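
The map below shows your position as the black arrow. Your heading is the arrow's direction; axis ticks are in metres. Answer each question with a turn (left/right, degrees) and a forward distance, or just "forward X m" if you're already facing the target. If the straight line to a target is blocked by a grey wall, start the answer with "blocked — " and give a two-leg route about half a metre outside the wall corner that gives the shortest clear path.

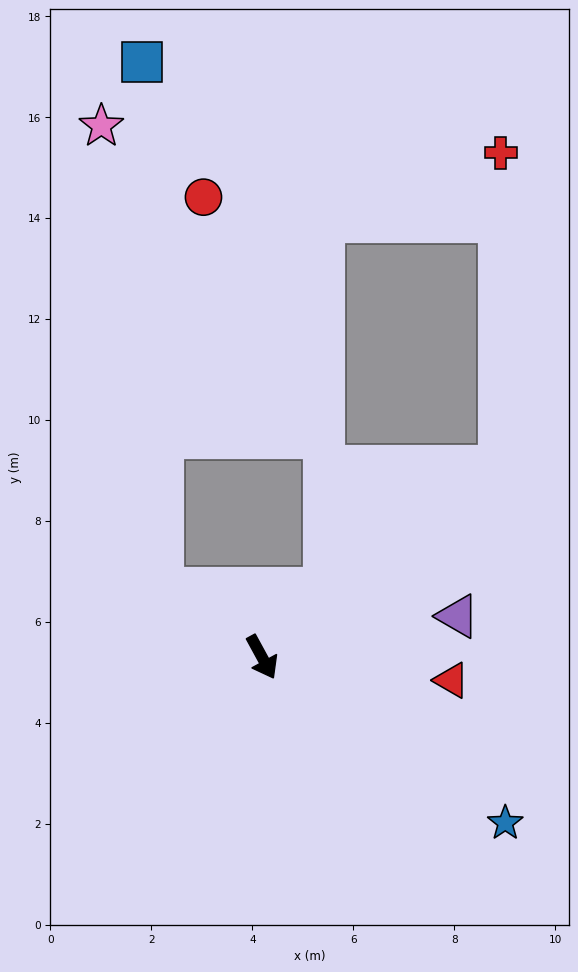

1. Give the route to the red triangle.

turn left 54°, forward 3.8 m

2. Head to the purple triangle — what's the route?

turn left 73°, forward 4.0 m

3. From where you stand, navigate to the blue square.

blocked — turn right 153°, forward 2.4 m, then turn right 53°, forward 10.5 m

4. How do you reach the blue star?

turn left 27°, forward 5.8 m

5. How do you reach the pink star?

blocked — turn right 153°, forward 2.4 m, then turn right 48°, forward 9.3 m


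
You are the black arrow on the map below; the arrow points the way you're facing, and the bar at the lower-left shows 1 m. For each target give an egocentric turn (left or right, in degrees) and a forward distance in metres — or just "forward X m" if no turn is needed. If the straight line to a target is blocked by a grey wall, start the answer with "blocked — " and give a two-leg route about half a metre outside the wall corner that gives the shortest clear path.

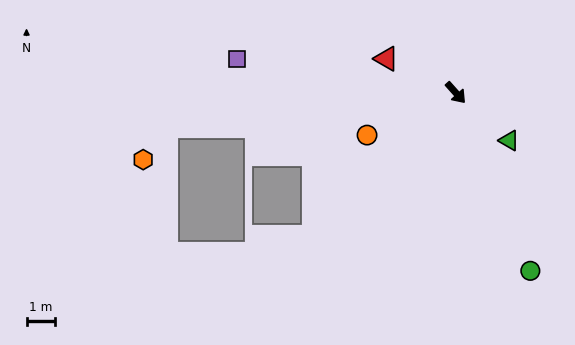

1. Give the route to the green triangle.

turn left 6°, forward 2.6 m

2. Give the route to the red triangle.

turn right 158°, forward 2.8 m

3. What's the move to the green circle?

turn right 19°, forward 6.9 m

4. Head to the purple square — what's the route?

turn right 141°, forward 7.9 m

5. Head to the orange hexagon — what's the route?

blocked — turn right 125°, forward 10.4 m, then turn left 48°, forward 1.4 m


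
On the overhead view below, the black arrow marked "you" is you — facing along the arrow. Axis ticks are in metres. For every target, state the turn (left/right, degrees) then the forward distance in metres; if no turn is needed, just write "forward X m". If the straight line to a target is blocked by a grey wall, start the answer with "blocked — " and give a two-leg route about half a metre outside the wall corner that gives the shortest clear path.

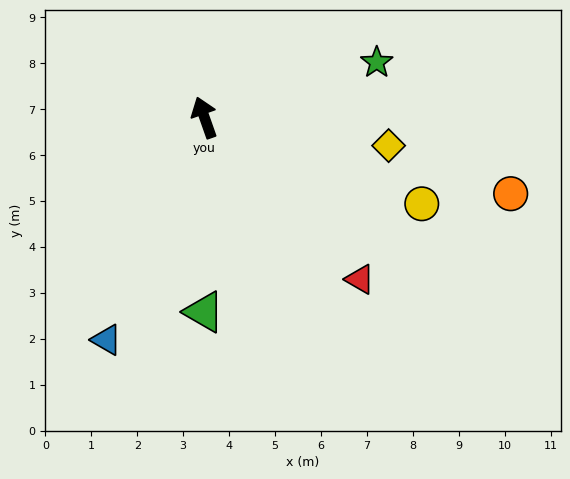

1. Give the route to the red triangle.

turn right 156°, forward 4.9 m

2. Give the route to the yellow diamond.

turn right 118°, forward 4.1 m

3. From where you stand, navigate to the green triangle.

turn left 160°, forward 4.2 m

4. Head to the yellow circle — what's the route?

turn right 131°, forward 5.1 m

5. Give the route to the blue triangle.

turn left 137°, forward 5.3 m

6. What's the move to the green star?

turn right 92°, forward 3.9 m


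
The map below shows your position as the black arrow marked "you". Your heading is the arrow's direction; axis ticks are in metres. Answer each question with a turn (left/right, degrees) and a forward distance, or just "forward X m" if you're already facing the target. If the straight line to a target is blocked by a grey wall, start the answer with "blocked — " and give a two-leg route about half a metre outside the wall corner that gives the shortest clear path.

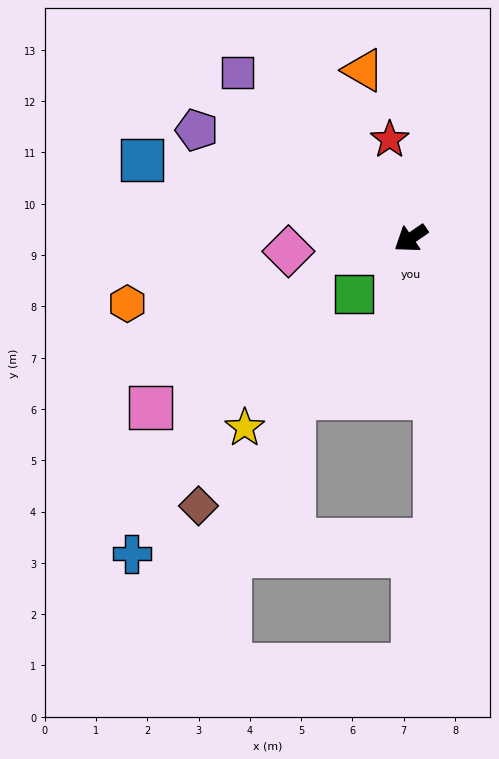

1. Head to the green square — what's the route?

turn left 10°, forward 1.6 m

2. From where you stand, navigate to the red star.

turn right 113°, forward 2.0 m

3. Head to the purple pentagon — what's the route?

turn right 61°, forward 4.7 m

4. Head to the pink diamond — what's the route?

turn right 29°, forward 2.4 m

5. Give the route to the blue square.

turn right 51°, forward 5.5 m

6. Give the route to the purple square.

turn right 78°, forward 4.7 m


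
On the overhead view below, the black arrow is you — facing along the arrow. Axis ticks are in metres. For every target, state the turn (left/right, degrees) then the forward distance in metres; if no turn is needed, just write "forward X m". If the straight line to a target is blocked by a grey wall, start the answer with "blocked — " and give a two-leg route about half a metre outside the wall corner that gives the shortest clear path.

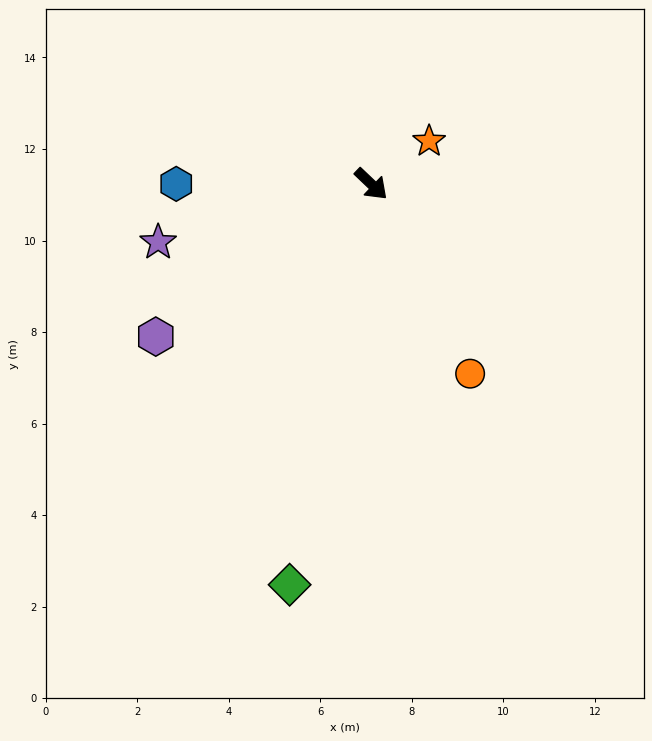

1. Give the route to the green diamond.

turn right 58°, forward 8.9 m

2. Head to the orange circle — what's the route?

turn right 19°, forward 4.7 m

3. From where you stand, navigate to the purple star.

turn right 121°, forward 4.8 m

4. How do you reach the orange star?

turn left 80°, forward 1.6 m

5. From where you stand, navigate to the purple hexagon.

turn right 101°, forward 5.8 m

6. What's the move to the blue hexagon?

turn right 136°, forward 4.3 m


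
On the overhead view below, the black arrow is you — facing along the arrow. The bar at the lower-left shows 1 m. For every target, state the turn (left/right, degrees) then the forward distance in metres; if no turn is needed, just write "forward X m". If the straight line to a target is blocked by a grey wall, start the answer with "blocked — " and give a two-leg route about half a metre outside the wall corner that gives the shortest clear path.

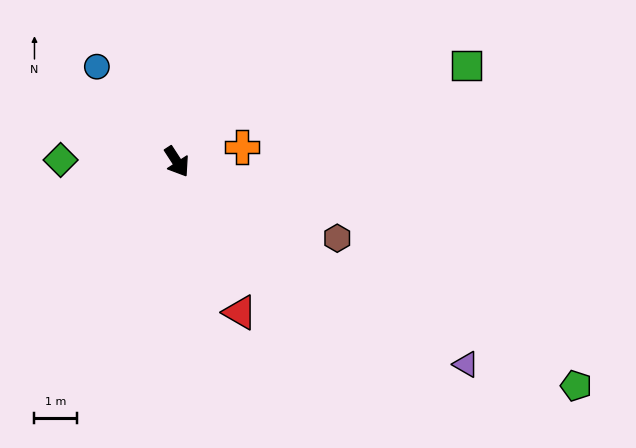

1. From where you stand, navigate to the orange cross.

turn left 69°, forward 1.6 m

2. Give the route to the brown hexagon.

turn left 31°, forward 4.2 m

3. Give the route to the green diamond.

turn right 124°, forward 2.7 m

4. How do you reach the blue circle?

turn right 173°, forward 2.9 m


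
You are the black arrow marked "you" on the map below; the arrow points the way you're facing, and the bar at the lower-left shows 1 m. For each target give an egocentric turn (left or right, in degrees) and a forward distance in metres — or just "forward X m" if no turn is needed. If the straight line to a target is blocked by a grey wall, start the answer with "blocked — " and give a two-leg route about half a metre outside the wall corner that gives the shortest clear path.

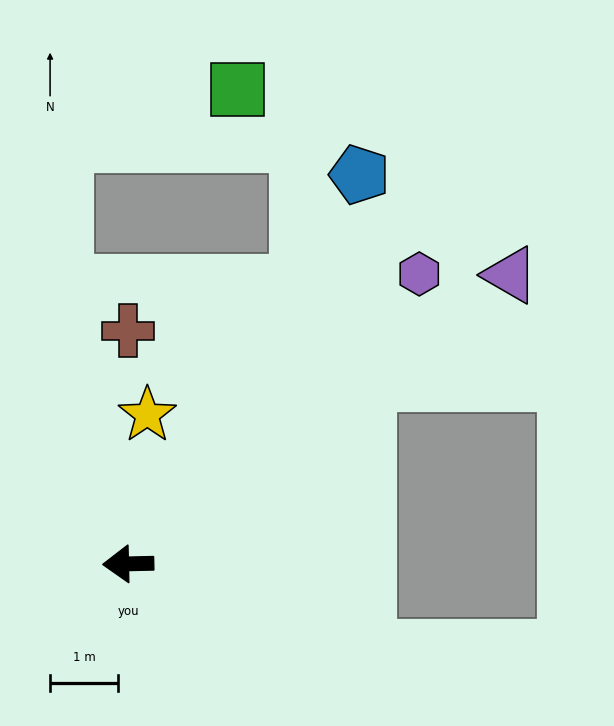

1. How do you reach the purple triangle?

turn right 144°, forward 7.1 m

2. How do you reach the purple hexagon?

turn right 136°, forward 6.1 m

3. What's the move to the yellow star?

turn right 99°, forward 2.2 m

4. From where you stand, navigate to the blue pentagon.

turn right 122°, forward 6.7 m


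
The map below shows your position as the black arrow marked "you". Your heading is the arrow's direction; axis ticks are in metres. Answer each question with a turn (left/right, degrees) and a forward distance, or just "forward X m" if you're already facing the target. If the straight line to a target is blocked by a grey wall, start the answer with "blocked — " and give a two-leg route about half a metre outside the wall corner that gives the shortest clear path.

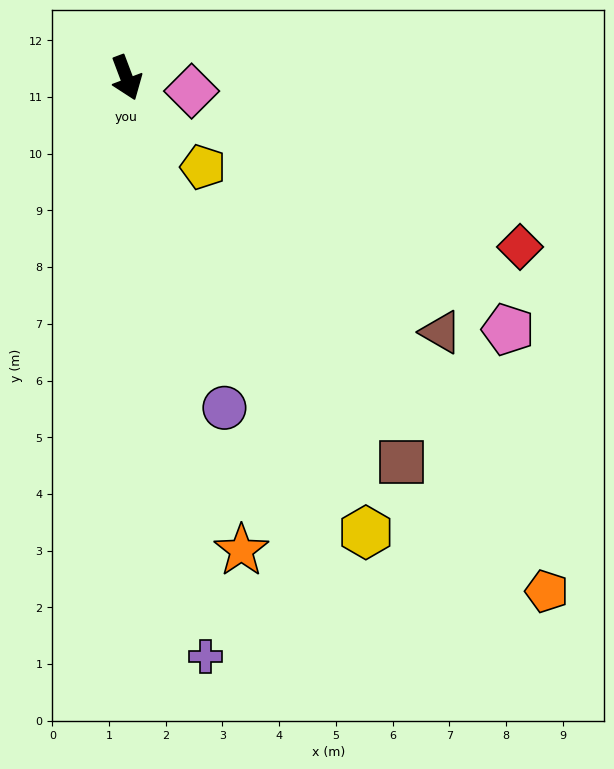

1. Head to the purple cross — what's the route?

turn right 13°, forward 10.3 m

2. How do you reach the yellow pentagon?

turn left 20°, forward 2.1 m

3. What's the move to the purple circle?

turn right 4°, forward 6.1 m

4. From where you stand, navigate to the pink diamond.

turn left 58°, forward 1.2 m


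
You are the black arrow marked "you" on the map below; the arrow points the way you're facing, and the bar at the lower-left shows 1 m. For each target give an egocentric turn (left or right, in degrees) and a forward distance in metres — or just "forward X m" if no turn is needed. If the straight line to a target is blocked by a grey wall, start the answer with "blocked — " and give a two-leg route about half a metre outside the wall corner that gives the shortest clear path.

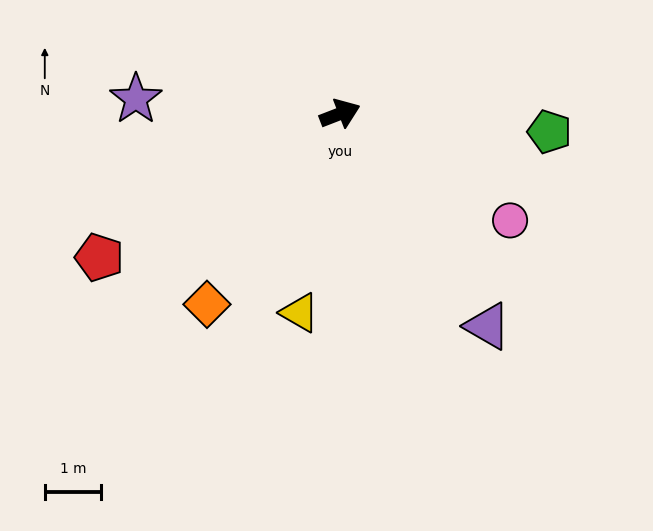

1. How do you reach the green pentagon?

turn right 26°, forward 3.7 m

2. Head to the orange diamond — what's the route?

turn right 146°, forward 4.1 m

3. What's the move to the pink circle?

turn right 53°, forward 3.6 m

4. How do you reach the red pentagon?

turn right 170°, forward 5.0 m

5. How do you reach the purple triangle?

turn right 76°, forward 4.6 m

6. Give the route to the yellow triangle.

turn right 123°, forward 3.6 m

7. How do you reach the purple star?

turn left 155°, forward 3.6 m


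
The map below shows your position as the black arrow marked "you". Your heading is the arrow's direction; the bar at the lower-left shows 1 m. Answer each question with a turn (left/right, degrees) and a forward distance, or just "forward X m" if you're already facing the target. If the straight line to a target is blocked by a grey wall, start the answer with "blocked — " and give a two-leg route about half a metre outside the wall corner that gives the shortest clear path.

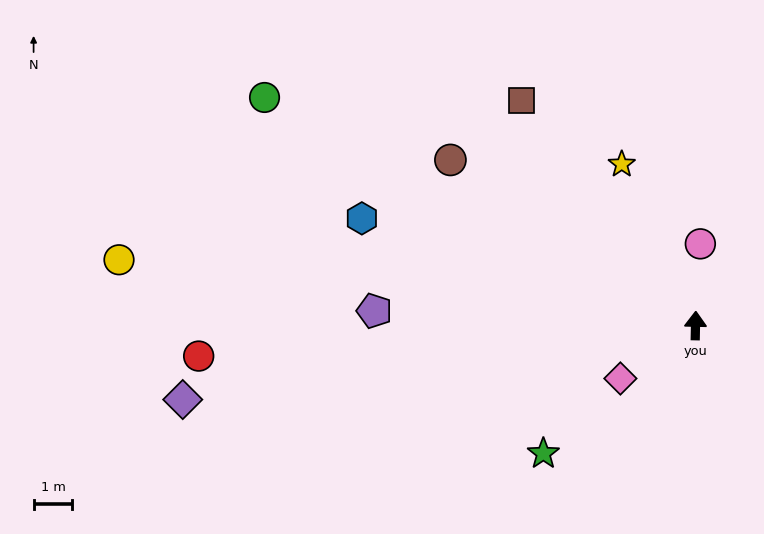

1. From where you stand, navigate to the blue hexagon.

turn left 73°, forward 9.0 m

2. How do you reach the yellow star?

turn left 26°, forward 4.6 m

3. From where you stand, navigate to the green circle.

turn left 63°, forward 12.6 m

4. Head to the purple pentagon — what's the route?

turn left 89°, forward 8.3 m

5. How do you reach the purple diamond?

turn left 99°, forward 13.3 m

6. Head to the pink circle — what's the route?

turn right 2°, forward 2.1 m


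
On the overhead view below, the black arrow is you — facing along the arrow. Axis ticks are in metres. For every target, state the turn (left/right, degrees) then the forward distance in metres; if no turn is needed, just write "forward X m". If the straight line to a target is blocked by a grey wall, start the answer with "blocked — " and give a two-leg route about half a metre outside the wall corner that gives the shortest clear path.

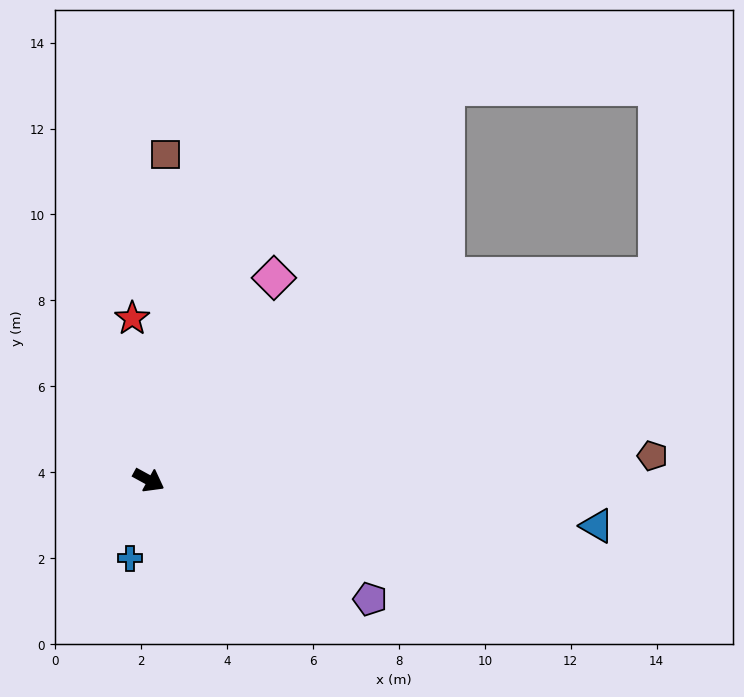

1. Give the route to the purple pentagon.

forward 5.8 m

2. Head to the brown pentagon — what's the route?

turn left 31°, forward 11.7 m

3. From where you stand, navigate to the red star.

turn left 125°, forward 3.8 m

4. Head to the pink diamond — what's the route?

turn left 87°, forward 5.5 m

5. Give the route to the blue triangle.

turn left 23°, forward 10.5 m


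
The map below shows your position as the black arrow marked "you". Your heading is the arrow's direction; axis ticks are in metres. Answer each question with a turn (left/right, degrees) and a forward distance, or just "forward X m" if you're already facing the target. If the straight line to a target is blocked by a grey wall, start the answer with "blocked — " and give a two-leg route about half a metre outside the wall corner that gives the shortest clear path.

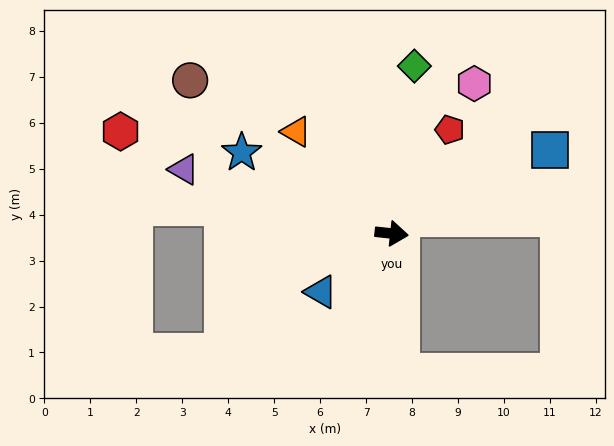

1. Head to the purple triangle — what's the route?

turn left 169°, forward 4.7 m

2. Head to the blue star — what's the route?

turn left 158°, forward 3.7 m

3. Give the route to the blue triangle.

turn right 134°, forward 2.0 m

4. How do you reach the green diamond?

turn left 88°, forward 3.7 m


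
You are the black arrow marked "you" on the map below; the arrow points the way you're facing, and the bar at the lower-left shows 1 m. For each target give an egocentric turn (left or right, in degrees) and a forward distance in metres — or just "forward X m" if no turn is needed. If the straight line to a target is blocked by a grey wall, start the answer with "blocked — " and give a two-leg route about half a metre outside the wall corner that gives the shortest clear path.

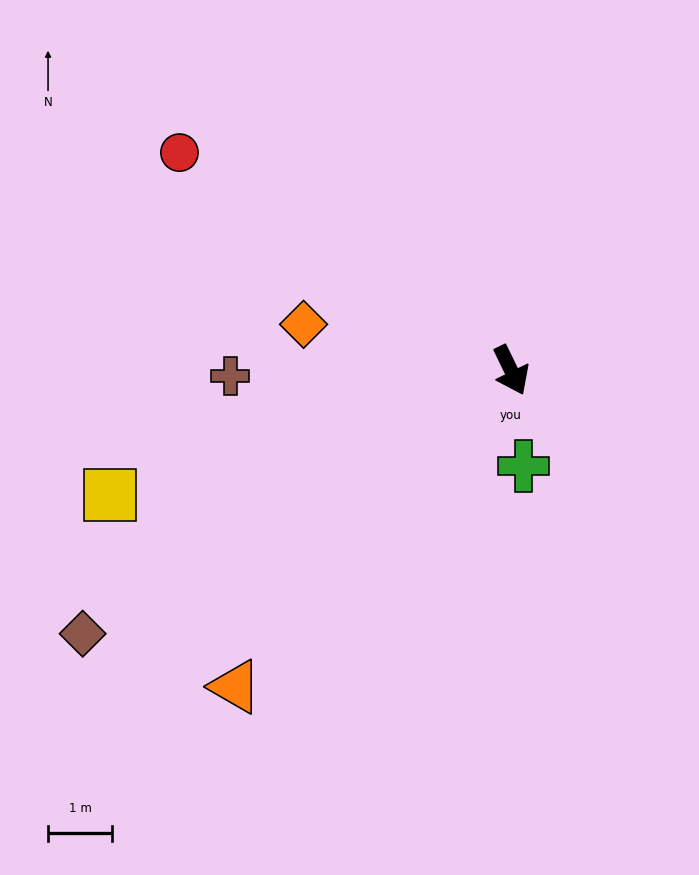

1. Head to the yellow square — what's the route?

turn right 99°, forward 6.5 m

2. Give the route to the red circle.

turn right 149°, forward 6.2 m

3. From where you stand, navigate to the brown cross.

turn right 115°, forward 4.4 m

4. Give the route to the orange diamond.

turn right 128°, forward 3.3 m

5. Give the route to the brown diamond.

turn right 84°, forward 7.8 m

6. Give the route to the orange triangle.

turn right 67°, forward 6.5 m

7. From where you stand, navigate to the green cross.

turn right 19°, forward 1.5 m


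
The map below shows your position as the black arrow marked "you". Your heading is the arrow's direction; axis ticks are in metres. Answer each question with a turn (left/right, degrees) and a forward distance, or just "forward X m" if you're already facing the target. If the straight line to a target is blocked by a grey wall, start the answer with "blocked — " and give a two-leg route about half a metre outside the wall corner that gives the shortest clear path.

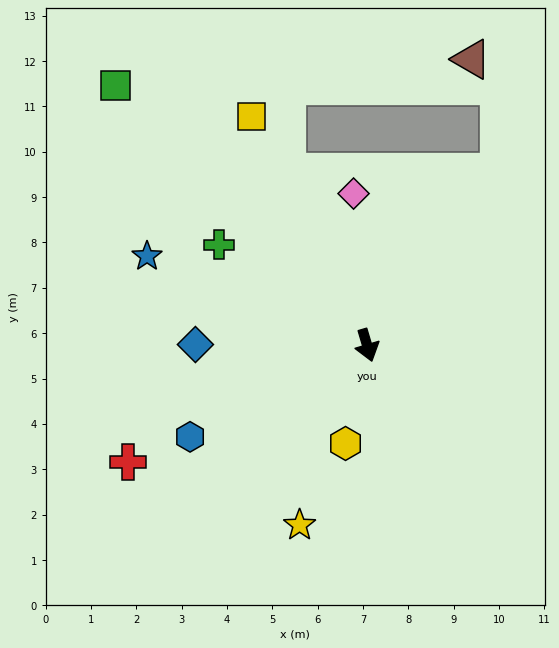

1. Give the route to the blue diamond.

turn right 107°, forward 3.8 m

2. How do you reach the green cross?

turn right 141°, forward 3.9 m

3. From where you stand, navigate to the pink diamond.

turn left 169°, forward 3.4 m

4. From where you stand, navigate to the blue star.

turn right 129°, forward 5.2 m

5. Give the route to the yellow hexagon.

turn right 29°, forward 2.2 m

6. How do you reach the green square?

turn right 152°, forward 8.0 m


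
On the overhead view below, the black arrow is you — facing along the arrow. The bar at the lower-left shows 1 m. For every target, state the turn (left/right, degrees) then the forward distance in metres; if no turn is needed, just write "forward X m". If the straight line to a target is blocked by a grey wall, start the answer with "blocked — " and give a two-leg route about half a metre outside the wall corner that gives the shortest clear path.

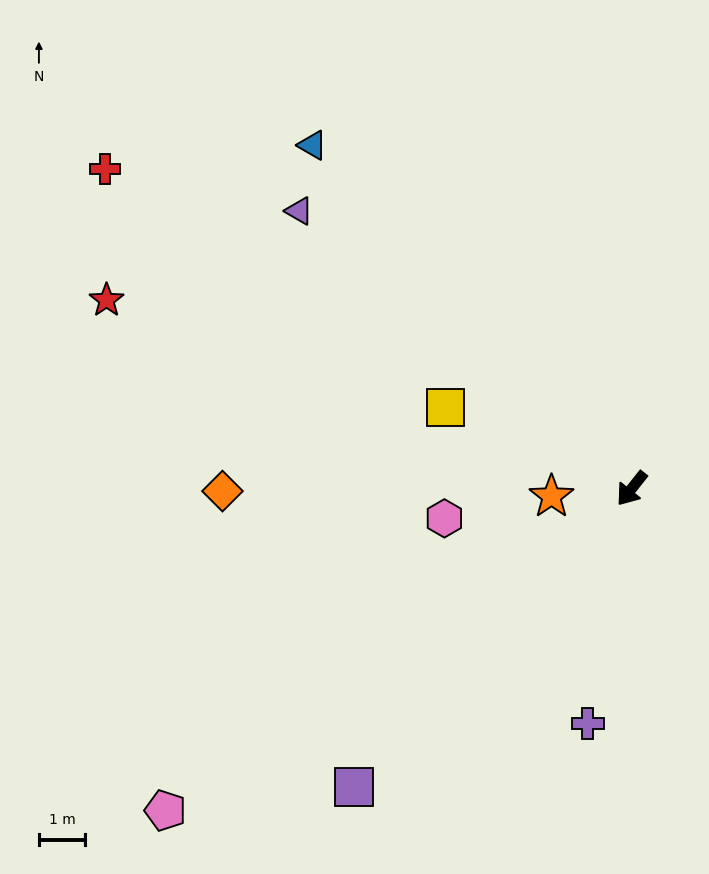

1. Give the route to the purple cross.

turn left 28°, forward 5.2 m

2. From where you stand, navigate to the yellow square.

turn right 75°, forward 4.4 m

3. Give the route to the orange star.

turn right 46°, forward 1.7 m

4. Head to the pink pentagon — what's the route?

turn right 17°, forward 12.2 m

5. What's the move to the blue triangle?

turn right 99°, forward 10.1 m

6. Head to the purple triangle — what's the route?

turn right 92°, forward 9.4 m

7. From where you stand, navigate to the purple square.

turn right 5°, forward 8.8 m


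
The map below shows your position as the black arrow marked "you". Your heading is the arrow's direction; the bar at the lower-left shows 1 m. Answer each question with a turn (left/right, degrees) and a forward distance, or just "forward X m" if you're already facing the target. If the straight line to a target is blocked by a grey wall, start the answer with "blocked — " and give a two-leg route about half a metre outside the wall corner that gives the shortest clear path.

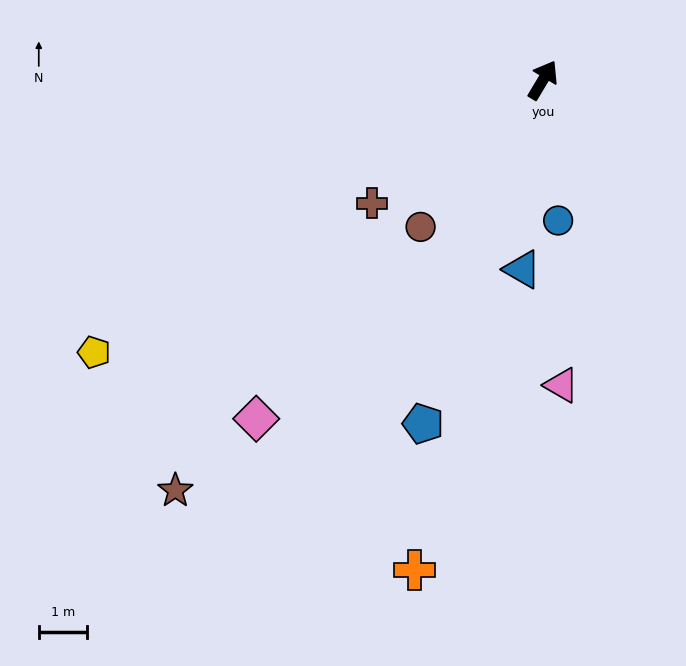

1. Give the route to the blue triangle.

turn right 155°, forward 4.0 m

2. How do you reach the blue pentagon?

turn right 168°, forward 7.6 m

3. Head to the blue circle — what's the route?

turn right 143°, forward 3.0 m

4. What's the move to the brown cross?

turn left 157°, forward 4.4 m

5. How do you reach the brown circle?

turn left 171°, forward 4.0 m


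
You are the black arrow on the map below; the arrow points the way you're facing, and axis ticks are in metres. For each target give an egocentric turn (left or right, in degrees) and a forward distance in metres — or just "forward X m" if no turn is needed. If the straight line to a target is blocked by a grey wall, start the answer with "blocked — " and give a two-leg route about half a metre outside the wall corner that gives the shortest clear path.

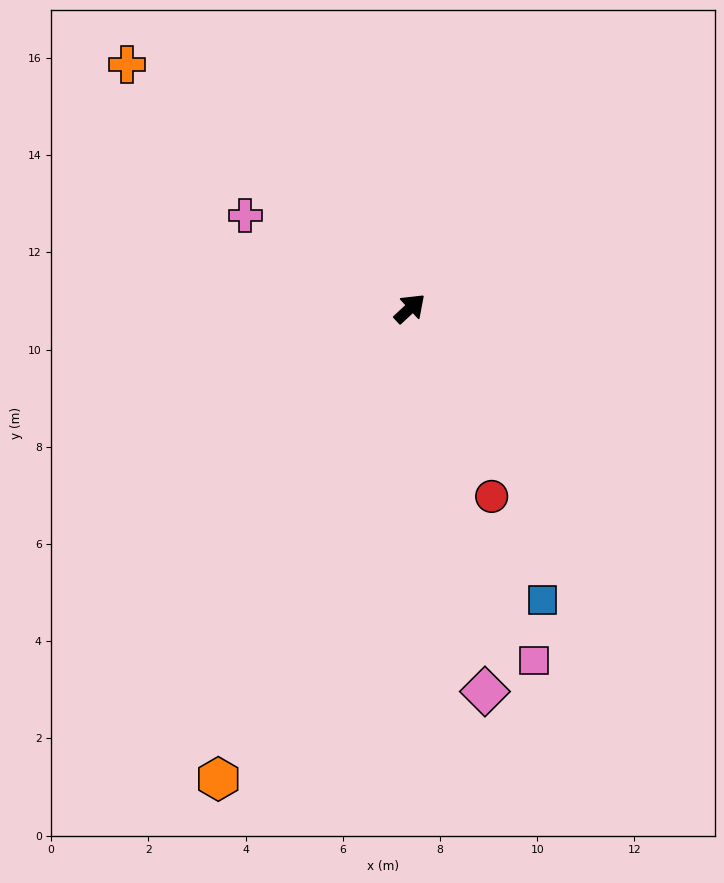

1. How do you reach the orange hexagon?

turn right 155°, forward 10.5 m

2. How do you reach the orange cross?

turn left 96°, forward 7.7 m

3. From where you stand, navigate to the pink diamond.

turn right 122°, forward 8.0 m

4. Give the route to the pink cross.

turn left 108°, forward 3.9 m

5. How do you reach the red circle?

turn right 109°, forward 4.2 m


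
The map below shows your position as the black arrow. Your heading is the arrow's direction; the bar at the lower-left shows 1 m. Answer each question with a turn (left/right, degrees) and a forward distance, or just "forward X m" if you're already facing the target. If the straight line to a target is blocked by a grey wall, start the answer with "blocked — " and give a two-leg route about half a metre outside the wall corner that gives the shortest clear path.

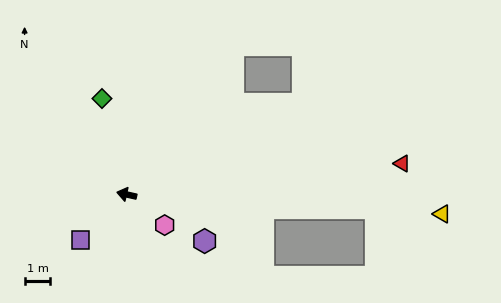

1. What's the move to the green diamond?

turn right 63°, forward 3.8 m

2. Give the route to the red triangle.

turn right 161°, forward 10.7 m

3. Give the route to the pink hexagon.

turn left 154°, forward 1.9 m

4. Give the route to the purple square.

turn left 57°, forward 2.5 m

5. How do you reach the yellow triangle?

turn right 171°, forward 12.2 m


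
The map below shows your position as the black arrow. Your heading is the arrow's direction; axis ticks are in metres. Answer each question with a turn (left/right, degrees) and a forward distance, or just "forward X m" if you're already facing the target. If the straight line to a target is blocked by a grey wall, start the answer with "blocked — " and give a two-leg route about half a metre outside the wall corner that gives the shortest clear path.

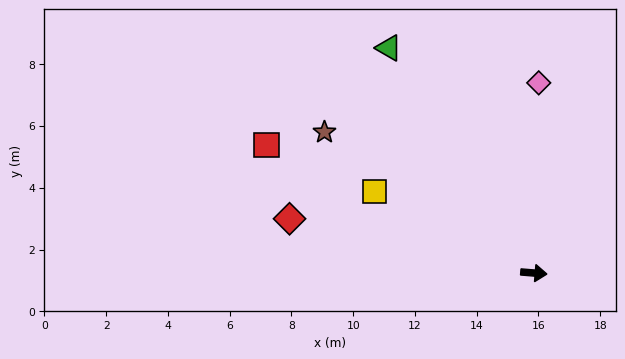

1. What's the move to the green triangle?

turn left 127°, forward 8.7 m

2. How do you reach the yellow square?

turn left 157°, forward 5.8 m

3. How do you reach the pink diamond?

turn left 93°, forward 6.2 m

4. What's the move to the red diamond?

turn left 172°, forward 8.1 m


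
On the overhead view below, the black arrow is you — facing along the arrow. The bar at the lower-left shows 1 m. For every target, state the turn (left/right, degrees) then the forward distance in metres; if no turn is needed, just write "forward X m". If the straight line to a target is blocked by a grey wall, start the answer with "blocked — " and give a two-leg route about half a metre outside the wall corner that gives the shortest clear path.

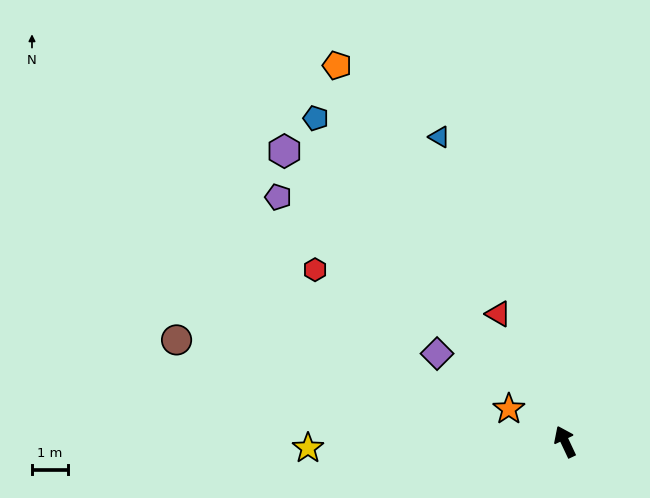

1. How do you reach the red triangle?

turn left 2°, forward 4.0 m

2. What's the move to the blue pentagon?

turn left 12°, forward 11.4 m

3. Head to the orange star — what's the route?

turn left 35°, forward 1.8 m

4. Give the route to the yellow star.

turn left 66°, forward 7.2 m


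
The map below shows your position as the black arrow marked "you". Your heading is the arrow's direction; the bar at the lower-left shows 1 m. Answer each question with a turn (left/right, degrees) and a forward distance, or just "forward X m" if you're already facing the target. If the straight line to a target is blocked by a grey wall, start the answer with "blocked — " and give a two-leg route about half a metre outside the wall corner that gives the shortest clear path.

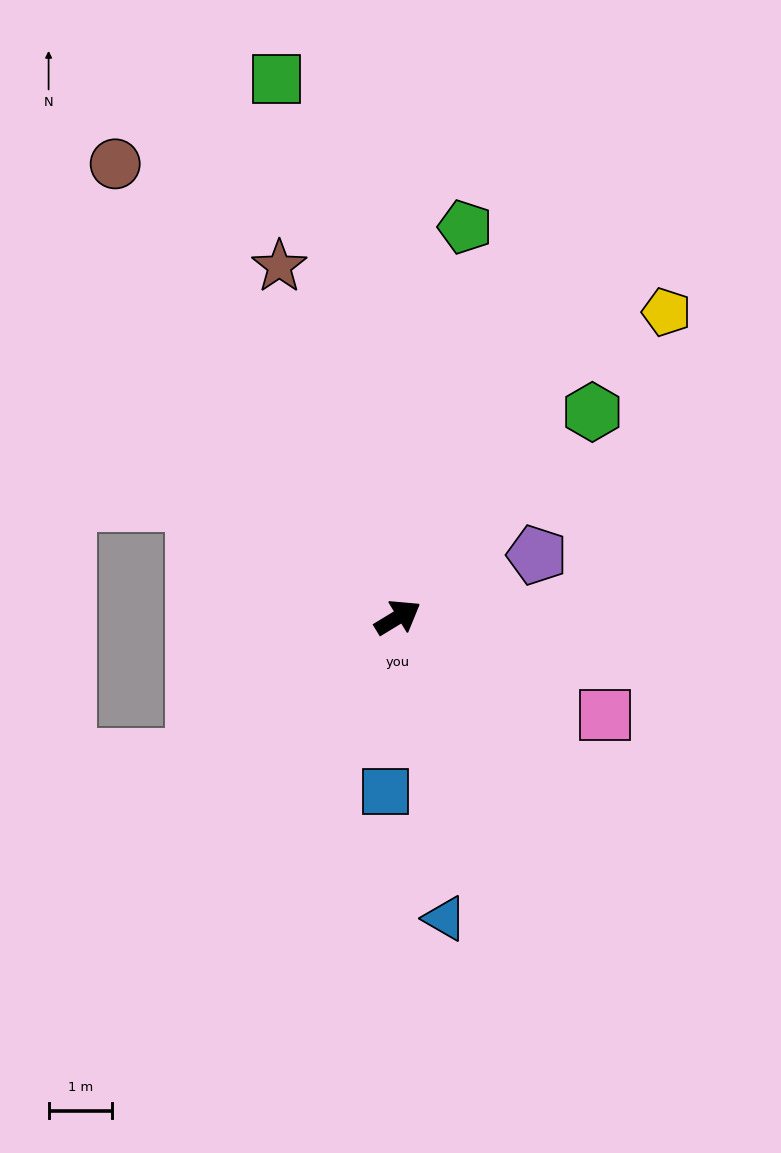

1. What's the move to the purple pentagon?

turn right 7°, forward 2.4 m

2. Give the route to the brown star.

turn left 77°, forward 5.8 m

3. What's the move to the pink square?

turn right 57°, forward 3.6 m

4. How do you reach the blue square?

turn right 125°, forward 2.7 m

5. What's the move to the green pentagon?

turn left 49°, forward 6.2 m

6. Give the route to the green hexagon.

turn left 15°, forward 4.4 m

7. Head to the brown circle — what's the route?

turn left 91°, forward 8.4 m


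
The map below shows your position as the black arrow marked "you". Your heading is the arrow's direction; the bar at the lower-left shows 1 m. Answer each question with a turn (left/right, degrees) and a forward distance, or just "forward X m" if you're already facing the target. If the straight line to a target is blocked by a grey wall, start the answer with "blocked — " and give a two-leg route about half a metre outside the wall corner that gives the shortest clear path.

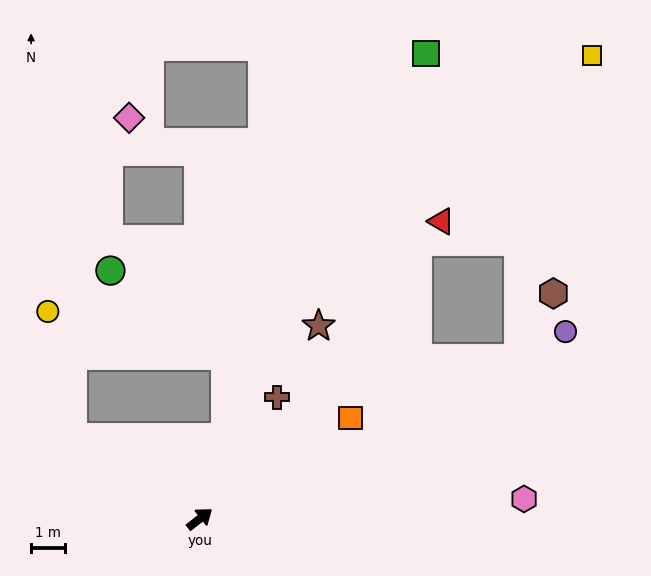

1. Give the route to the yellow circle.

blocked — turn left 109°, forward 4.5 m, then turn right 46°, forward 3.8 m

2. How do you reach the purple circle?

turn right 11°, forward 12.2 m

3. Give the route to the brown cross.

turn left 19°, forward 4.3 m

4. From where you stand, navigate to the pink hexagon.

turn right 35°, forward 9.6 m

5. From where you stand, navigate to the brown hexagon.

blocked — turn right 11°, forward 10.5 m, then turn left 34°, forward 2.2 m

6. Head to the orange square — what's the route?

turn right 4°, forward 5.4 m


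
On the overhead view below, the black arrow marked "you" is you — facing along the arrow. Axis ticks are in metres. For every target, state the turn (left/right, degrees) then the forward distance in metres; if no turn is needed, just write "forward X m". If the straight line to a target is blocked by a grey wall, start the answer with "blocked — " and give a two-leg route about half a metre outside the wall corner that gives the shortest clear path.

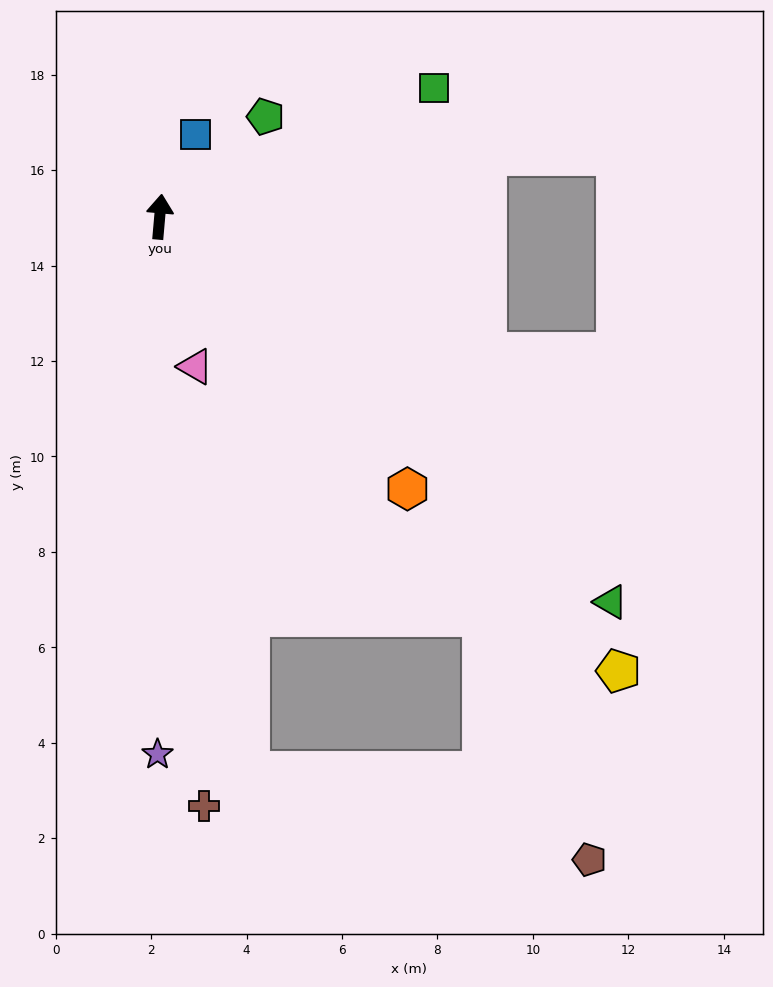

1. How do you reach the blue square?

turn right 18°, forward 1.9 m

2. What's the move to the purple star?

turn right 175°, forward 11.3 m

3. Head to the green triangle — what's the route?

turn right 126°, forward 12.4 m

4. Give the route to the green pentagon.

turn right 42°, forward 3.1 m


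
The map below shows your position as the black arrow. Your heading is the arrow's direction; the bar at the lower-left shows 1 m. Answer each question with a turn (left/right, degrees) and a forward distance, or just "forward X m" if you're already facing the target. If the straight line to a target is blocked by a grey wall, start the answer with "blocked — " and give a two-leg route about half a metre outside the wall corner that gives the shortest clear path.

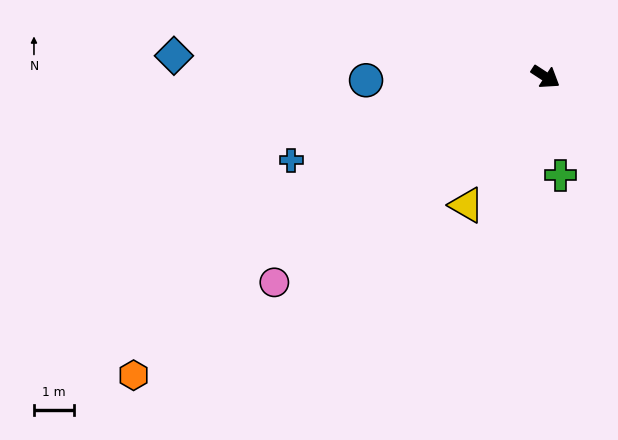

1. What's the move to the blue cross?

turn right 129°, forward 6.6 m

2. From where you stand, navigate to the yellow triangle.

turn right 89°, forward 3.7 m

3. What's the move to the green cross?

turn right 48°, forward 2.5 m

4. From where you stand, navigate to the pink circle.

turn right 110°, forward 8.4 m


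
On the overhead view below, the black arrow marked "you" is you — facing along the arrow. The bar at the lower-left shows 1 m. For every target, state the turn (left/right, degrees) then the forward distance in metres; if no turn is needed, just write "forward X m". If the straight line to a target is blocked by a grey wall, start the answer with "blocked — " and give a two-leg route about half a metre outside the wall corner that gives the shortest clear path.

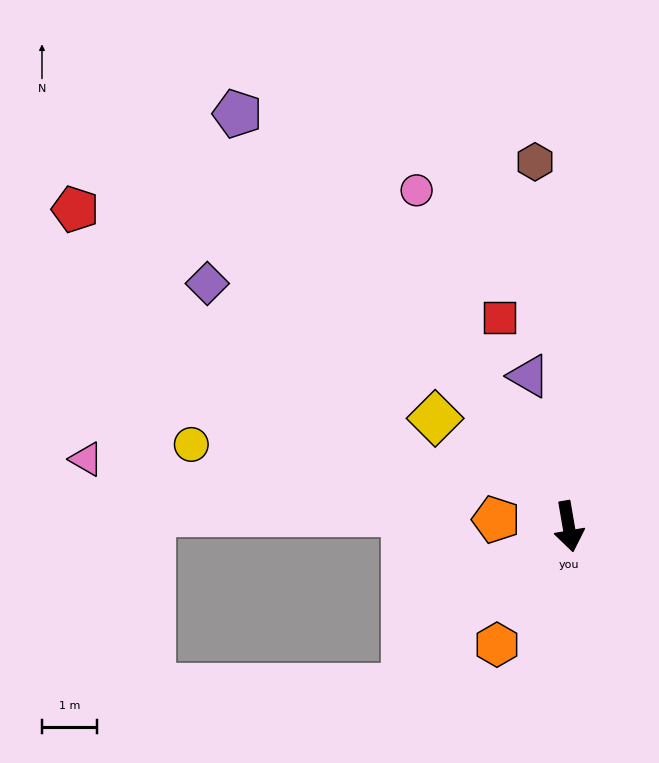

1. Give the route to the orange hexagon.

turn right 41°, forward 2.5 m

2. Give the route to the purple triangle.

turn right 175°, forward 2.8 m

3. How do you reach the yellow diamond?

turn right 139°, forward 3.1 m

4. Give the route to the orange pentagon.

turn right 105°, forward 1.3 m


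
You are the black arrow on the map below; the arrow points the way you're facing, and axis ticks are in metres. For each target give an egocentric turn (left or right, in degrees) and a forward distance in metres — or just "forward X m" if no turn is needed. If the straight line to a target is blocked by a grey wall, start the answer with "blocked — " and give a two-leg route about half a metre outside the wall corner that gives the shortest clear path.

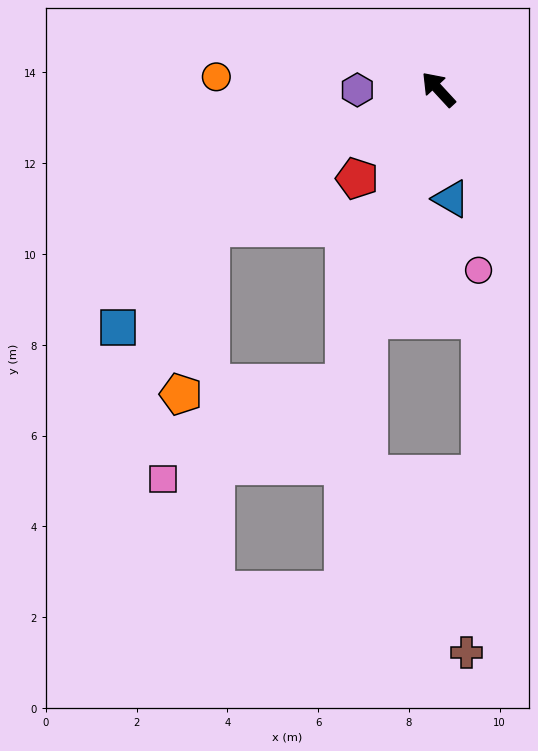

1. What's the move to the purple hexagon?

turn left 48°, forward 1.8 m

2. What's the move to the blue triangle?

turn left 144°, forward 2.4 m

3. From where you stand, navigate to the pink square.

blocked — turn left 120°, forward 6.8 m, then turn right 45°, forward 4.5 m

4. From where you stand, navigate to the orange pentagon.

blocked — turn left 78°, forward 5.9 m, then turn left 49°, forward 3.7 m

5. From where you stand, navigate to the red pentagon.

turn left 95°, forward 2.7 m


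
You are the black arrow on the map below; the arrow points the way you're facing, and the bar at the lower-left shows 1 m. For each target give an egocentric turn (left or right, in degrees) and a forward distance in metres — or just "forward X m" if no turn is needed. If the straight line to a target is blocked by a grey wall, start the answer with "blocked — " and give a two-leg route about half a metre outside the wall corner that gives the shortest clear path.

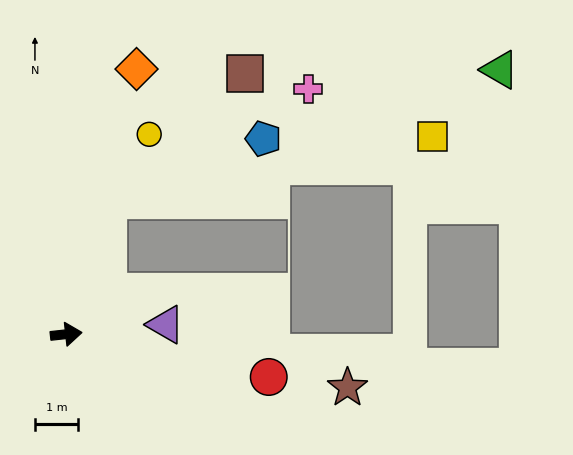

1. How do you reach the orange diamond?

turn left 69°, forward 6.4 m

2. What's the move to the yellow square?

blocked — turn left 66°, forward 3.3 m, then turn right 61°, forward 7.7 m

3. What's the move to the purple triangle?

forward 2.3 m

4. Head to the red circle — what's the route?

turn right 18°, forward 4.8 m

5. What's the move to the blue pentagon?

blocked — turn left 66°, forward 3.3 m, then turn right 51°, forward 3.9 m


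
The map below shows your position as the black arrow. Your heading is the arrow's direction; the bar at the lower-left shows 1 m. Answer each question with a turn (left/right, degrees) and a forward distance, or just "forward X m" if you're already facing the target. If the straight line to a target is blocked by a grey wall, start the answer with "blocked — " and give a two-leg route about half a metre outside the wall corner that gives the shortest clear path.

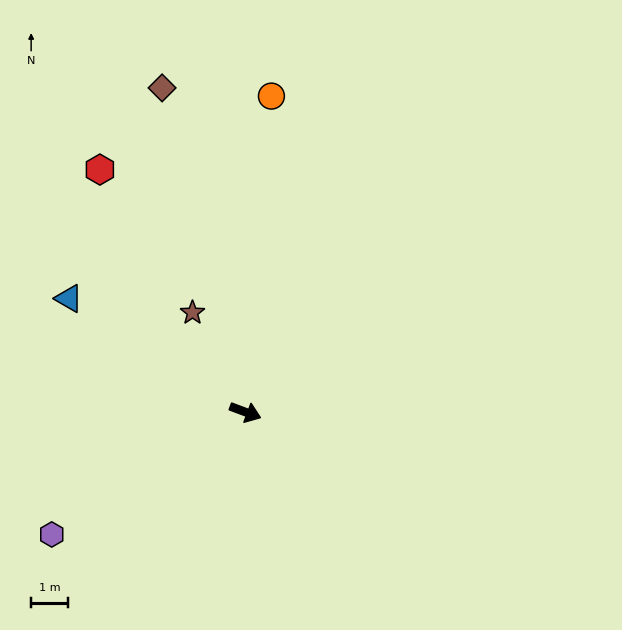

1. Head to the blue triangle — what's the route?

turn left 168°, forward 5.7 m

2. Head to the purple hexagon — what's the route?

turn right 127°, forward 6.2 m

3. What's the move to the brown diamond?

turn left 125°, forward 9.1 m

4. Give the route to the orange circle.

turn left 106°, forward 8.6 m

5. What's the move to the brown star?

turn left 139°, forward 3.0 m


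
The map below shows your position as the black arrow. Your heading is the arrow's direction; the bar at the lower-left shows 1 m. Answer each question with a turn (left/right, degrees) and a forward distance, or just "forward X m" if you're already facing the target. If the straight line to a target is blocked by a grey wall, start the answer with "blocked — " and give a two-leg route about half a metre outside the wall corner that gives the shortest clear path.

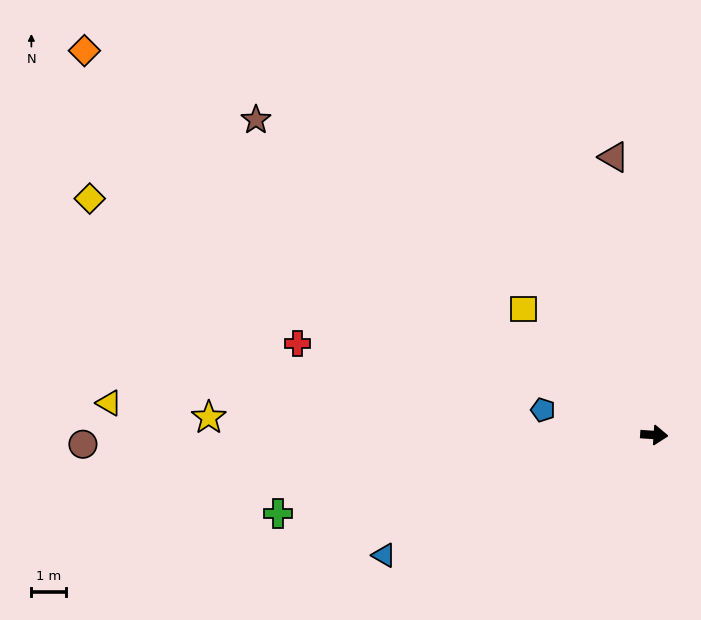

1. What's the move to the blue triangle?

turn right 152°, forward 8.5 m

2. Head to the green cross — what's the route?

turn right 164°, forward 11.0 m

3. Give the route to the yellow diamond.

turn left 161°, forward 17.5 m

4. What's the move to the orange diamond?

turn left 150°, forward 19.7 m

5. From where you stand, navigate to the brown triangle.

turn left 102°, forward 8.0 m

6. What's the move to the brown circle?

turn right 175°, forward 16.3 m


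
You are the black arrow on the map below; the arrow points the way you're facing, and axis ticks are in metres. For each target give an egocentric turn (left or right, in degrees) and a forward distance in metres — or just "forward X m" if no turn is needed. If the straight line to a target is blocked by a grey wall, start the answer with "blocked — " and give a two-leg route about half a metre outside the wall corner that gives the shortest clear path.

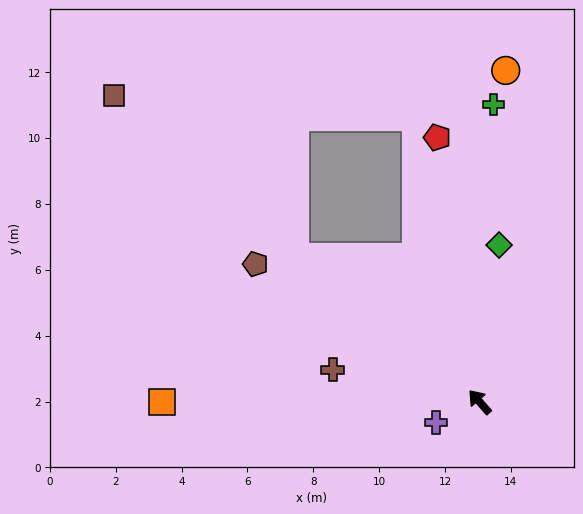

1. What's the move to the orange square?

turn left 49°, forward 9.7 m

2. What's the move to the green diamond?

turn right 48°, forward 4.8 m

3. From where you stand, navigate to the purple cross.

turn left 74°, forward 1.5 m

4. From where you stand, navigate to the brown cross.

turn left 36°, forward 4.6 m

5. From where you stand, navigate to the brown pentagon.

turn left 17°, forward 8.0 m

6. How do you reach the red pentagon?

turn right 32°, forward 8.1 m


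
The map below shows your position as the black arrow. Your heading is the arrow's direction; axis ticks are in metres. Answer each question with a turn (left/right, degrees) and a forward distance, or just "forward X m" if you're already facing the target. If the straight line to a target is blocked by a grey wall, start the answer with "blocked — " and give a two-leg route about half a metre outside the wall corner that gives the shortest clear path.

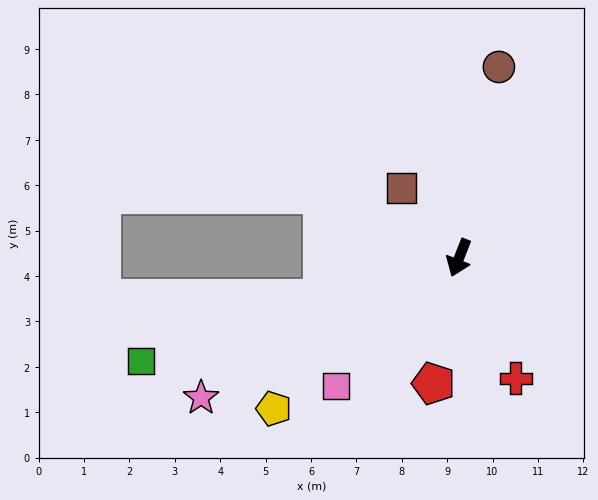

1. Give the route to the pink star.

turn right 40°, forward 6.5 m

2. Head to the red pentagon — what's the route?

turn left 10°, forward 2.8 m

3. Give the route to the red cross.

turn left 46°, forward 2.9 m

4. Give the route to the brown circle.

turn right 170°, forward 4.3 m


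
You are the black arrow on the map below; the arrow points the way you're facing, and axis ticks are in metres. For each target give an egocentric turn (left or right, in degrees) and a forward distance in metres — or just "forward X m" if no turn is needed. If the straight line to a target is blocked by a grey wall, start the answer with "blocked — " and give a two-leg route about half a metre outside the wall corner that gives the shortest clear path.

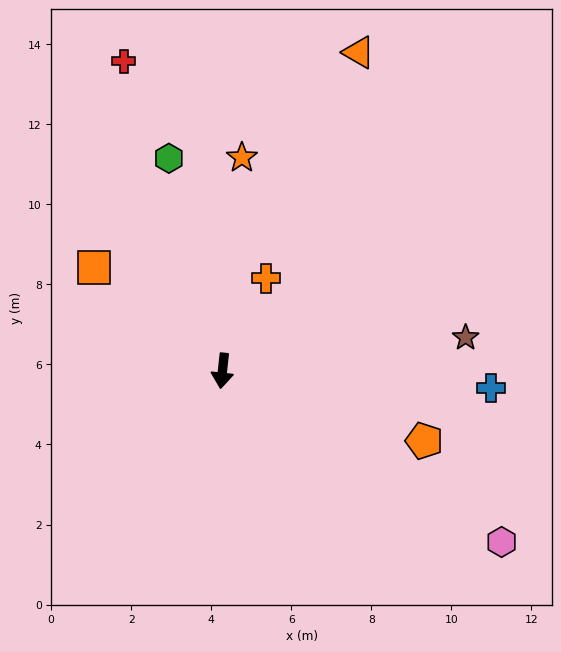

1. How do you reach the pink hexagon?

turn left 65°, forward 8.2 m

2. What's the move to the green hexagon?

turn right 160°, forward 5.5 m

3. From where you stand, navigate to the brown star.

turn left 104°, forward 6.1 m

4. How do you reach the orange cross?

turn left 161°, forward 2.6 m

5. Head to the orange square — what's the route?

turn right 123°, forward 4.1 m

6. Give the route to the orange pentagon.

turn left 77°, forward 5.3 m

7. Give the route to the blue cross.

turn left 92°, forward 6.7 m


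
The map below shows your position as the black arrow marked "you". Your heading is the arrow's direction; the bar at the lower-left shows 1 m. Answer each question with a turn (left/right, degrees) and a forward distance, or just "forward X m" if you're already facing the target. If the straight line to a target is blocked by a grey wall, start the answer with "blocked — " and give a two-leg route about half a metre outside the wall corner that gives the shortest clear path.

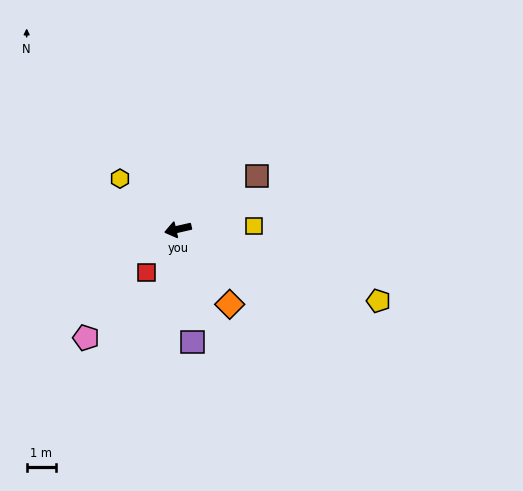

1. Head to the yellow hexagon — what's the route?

turn right 54°, forward 2.6 m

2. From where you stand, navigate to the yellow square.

turn left 169°, forward 2.6 m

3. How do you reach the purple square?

turn left 85°, forward 3.9 m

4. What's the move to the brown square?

turn right 159°, forward 3.3 m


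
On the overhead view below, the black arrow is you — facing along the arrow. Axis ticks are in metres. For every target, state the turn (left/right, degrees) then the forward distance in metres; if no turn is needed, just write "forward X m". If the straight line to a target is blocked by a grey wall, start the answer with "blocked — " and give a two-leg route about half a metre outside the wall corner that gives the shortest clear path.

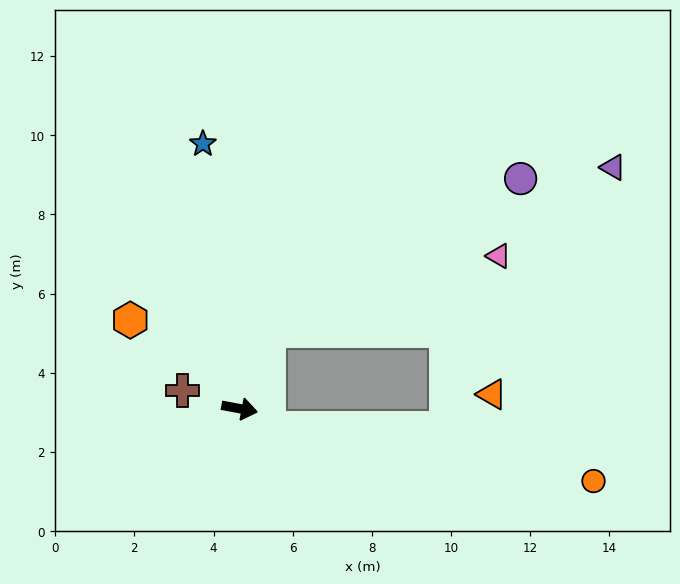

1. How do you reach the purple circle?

blocked — turn left 80°, forward 2.1 m, then turn right 38°, forward 7.4 m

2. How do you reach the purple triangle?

blocked — turn left 80°, forward 2.1 m, then turn right 44°, forward 9.6 m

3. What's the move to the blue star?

turn left 109°, forward 6.8 m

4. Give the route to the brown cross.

turn left 173°, forward 1.5 m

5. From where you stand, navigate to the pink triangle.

blocked — turn left 80°, forward 2.1 m, then turn right 51°, forward 6.1 m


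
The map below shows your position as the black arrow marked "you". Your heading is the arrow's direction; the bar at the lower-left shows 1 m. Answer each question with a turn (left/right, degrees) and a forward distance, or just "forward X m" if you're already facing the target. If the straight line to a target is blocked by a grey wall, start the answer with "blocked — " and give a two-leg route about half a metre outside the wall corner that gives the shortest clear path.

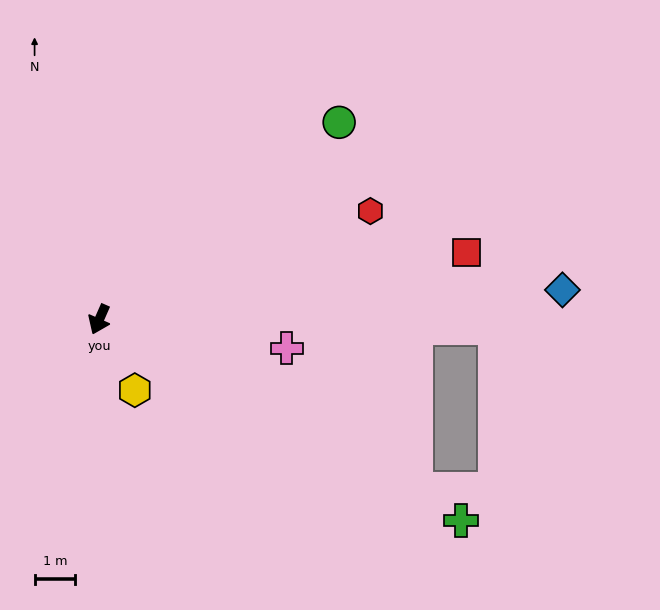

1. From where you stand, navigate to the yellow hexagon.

turn left 50°, forward 1.9 m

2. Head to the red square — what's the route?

turn left 124°, forward 9.2 m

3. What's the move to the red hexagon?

turn left 136°, forward 7.2 m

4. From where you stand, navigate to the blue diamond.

turn left 117°, forward 11.4 m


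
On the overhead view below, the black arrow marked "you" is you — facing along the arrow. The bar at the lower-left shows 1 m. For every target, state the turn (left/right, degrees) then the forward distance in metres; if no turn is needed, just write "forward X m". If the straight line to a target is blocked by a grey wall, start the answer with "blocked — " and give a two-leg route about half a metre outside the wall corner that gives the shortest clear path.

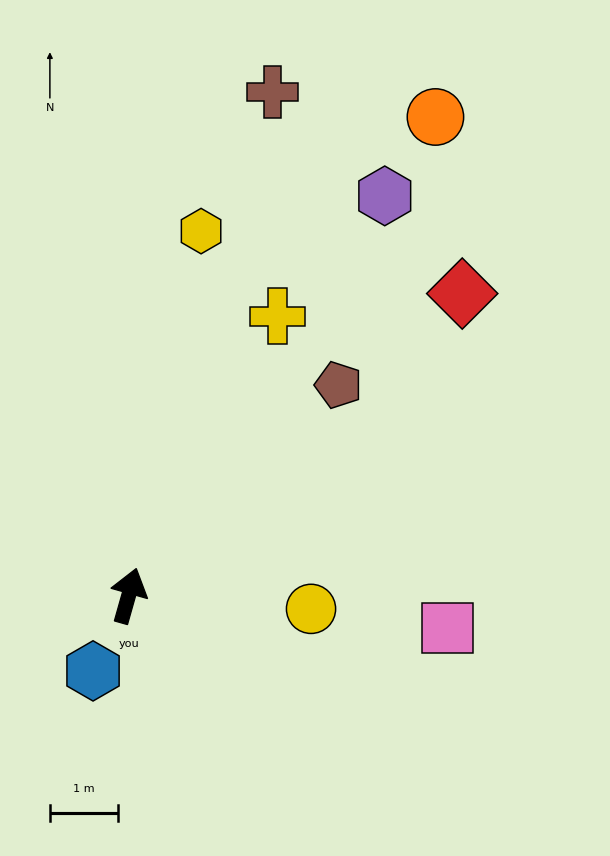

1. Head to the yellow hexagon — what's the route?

turn left 5°, forward 5.5 m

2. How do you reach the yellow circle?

turn right 78°, forward 2.7 m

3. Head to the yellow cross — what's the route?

turn right 12°, forward 4.6 m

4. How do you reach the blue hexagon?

turn left 170°, forward 1.2 m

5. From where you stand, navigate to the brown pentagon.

turn right 29°, forward 4.4 m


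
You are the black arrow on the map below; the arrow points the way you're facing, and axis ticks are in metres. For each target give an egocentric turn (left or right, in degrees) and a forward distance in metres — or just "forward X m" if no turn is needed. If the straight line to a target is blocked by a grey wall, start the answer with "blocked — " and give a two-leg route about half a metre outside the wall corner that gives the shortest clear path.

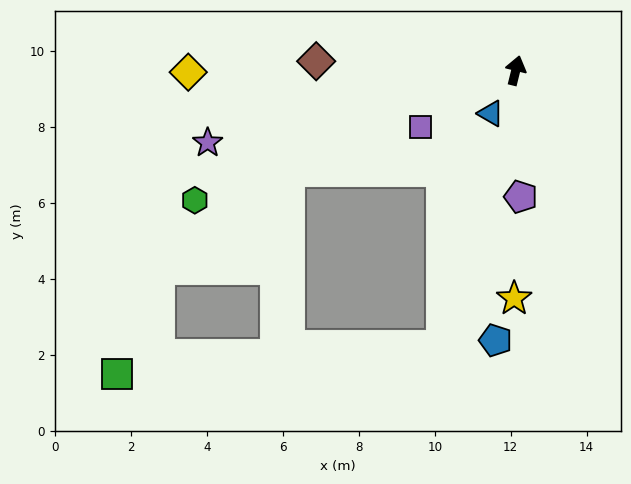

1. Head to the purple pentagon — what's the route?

turn right 164°, forward 3.3 m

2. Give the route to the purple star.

turn left 117°, forward 8.3 m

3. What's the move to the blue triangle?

turn left 164°, forward 1.3 m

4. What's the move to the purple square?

turn left 135°, forward 2.9 m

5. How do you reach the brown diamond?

turn left 101°, forward 5.3 m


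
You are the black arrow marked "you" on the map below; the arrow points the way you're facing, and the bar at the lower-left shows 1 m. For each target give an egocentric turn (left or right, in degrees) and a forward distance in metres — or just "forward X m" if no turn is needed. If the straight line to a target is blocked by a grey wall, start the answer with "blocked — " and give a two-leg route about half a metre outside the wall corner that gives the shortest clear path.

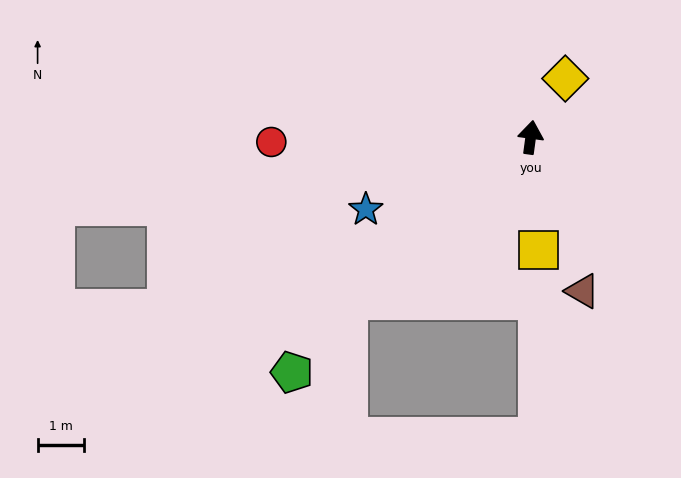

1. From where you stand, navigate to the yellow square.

turn right 168°, forward 2.5 m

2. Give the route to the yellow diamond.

turn right 23°, forward 1.5 m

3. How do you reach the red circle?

turn left 99°, forward 5.6 m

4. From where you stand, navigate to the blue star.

turn left 121°, forward 3.9 m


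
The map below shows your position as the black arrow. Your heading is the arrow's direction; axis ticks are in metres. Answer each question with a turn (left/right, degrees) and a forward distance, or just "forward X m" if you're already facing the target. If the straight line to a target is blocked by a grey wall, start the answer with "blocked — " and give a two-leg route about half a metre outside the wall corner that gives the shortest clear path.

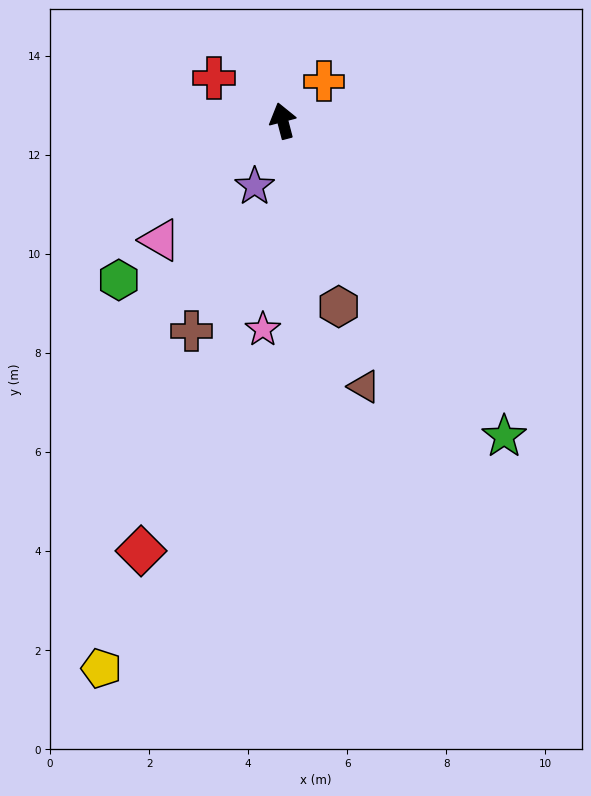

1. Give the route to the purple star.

turn left 142°, forward 1.4 m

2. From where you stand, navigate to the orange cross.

turn right 61°, forward 1.2 m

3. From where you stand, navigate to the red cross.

turn left 43°, forward 1.6 m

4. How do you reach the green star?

turn right 160°, forward 7.8 m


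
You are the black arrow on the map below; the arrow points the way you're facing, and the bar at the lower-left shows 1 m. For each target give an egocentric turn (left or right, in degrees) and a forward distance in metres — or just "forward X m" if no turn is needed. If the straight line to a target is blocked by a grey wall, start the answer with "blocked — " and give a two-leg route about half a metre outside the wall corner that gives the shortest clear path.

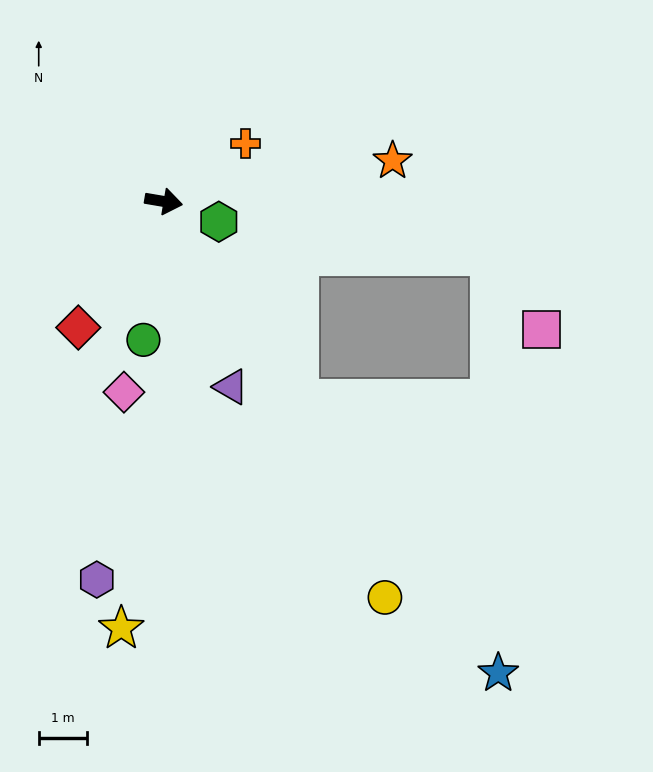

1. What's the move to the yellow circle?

turn right 51°, forward 9.4 m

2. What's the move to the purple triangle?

turn right 60°, forward 4.1 m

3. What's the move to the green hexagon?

turn right 11°, forward 1.2 m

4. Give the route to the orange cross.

turn left 45°, forward 2.1 m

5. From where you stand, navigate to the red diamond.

turn right 114°, forward 3.2 m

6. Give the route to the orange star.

turn left 20°, forward 4.8 m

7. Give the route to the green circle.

turn right 89°, forward 2.9 m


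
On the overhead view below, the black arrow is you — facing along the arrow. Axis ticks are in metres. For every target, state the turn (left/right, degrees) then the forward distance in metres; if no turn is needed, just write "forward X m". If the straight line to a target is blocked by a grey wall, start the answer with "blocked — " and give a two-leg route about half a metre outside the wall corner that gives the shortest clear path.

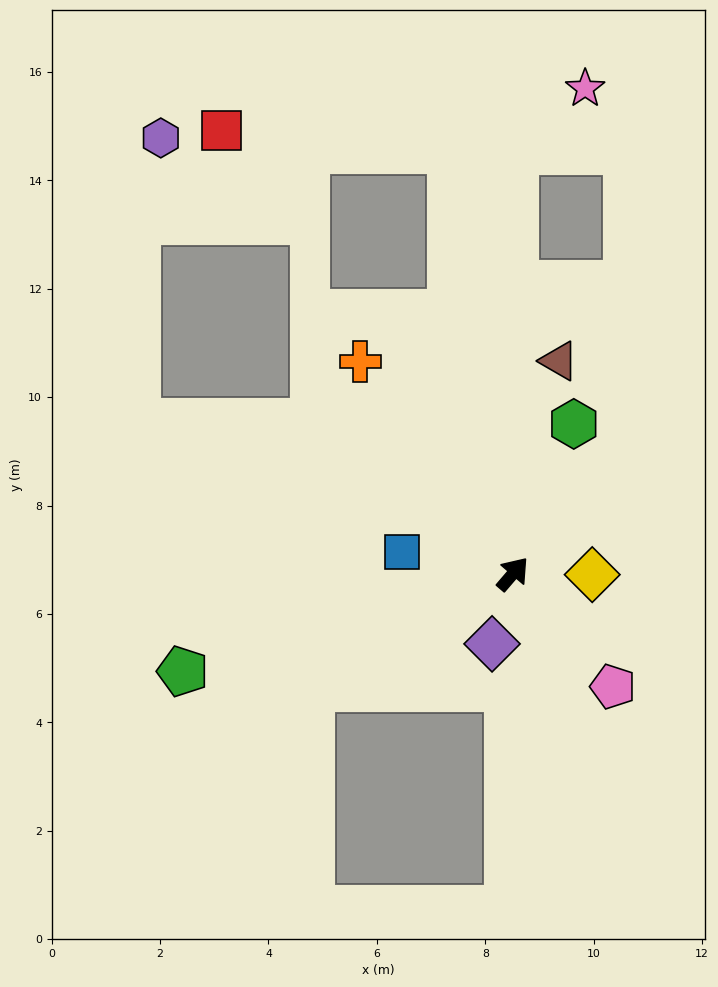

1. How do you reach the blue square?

turn left 119°, forward 2.1 m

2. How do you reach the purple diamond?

turn right 156°, forward 1.3 m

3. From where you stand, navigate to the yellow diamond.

turn right 50°, forward 1.5 m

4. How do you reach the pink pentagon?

turn right 98°, forward 2.8 m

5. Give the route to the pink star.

blocked — turn left 40°, forward 7.8 m, then turn right 47°, forward 1.7 m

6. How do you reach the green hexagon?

turn left 18°, forward 3.0 m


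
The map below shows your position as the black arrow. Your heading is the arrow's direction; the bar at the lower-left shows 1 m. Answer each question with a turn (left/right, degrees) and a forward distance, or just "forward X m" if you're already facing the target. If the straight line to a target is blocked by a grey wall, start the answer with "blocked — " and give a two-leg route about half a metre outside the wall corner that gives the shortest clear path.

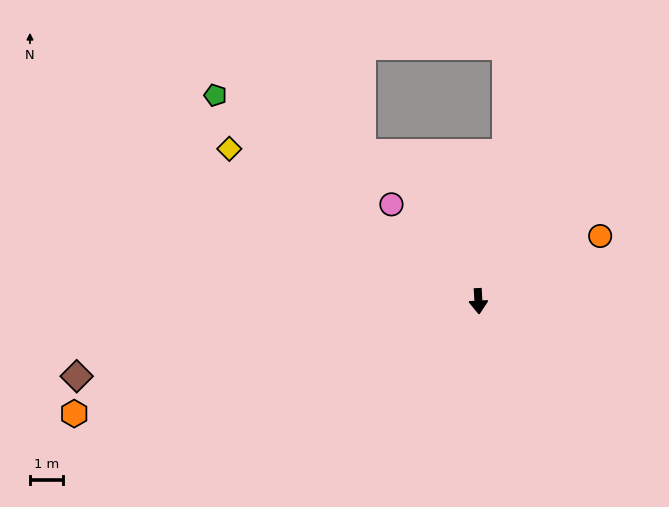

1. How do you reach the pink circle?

turn right 141°, forward 4.0 m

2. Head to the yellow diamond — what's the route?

turn right 125°, forward 8.9 m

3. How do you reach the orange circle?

turn left 115°, forward 4.2 m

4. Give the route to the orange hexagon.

turn right 78°, forward 12.8 m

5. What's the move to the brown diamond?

turn right 83°, forward 12.5 m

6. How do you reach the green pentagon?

turn right 131°, forward 10.2 m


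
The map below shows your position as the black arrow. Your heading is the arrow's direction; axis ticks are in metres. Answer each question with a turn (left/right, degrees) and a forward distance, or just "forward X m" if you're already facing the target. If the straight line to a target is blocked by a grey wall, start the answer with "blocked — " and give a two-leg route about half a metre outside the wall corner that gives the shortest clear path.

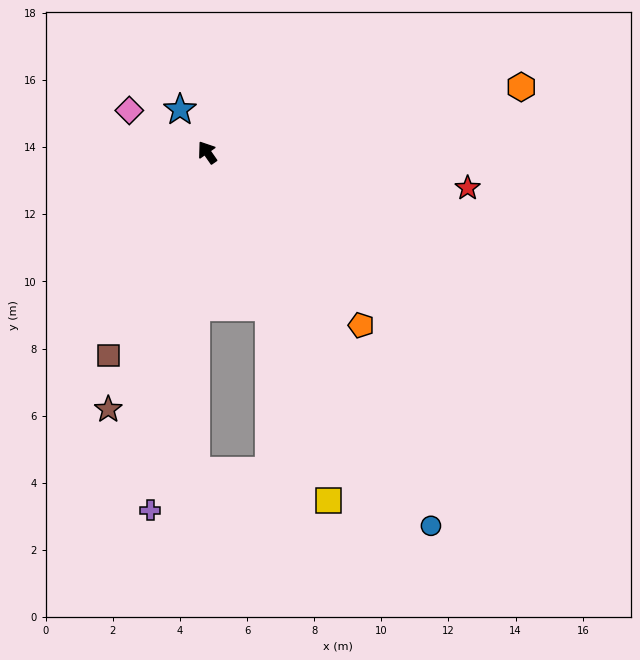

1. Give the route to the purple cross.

turn left 136°, forward 10.8 m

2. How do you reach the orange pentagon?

turn right 173°, forward 6.9 m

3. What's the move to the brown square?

turn left 119°, forward 6.7 m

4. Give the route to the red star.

turn right 133°, forward 7.8 m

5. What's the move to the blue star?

turn right 2°, forward 1.5 m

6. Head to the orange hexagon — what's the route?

turn right 113°, forward 9.6 m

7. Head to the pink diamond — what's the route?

turn left 27°, forward 2.6 m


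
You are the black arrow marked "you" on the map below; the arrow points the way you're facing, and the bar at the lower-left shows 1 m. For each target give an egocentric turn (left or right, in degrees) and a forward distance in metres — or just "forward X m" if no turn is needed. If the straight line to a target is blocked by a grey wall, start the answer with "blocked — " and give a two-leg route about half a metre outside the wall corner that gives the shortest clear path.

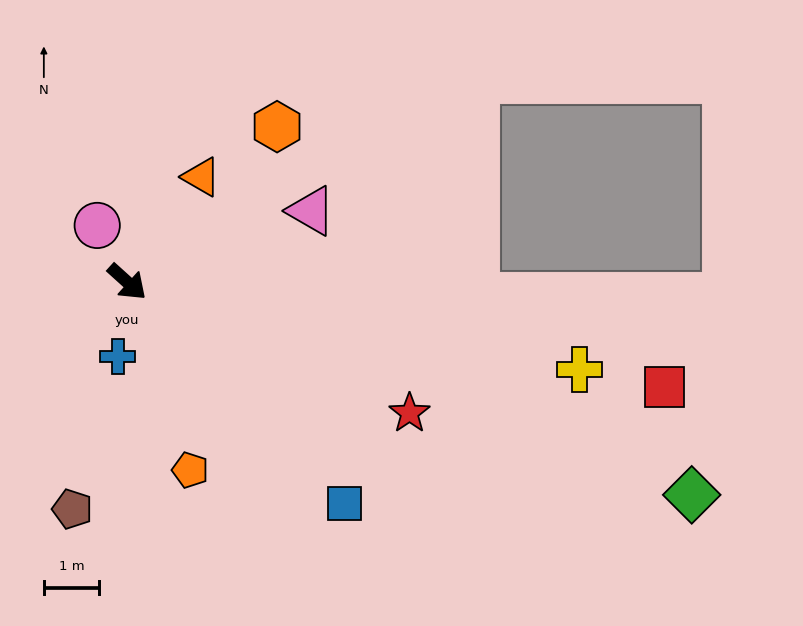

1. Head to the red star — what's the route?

turn left 17°, forward 5.6 m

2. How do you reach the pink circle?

turn left 160°, forward 1.2 m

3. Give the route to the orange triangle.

turn left 97°, forward 2.3 m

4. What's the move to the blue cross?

turn right 55°, forward 1.4 m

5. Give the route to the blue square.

turn right 3°, forward 5.6 m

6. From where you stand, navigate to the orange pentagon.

turn right 29°, forward 3.6 m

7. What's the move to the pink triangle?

turn left 63°, forward 3.6 m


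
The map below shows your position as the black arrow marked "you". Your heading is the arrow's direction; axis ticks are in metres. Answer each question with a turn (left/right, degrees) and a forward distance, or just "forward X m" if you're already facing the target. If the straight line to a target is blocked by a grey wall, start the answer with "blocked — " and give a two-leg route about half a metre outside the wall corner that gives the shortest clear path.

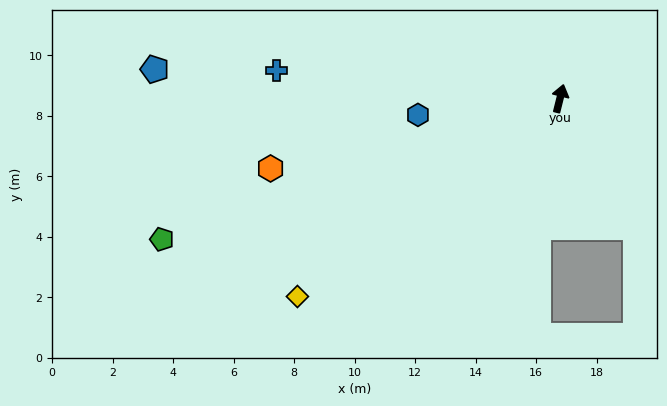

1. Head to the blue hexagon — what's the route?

turn left 111°, forward 4.7 m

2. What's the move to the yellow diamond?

turn left 141°, forward 10.9 m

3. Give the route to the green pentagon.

turn left 123°, forward 14.0 m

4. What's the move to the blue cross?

turn left 98°, forward 9.4 m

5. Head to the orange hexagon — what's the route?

turn left 118°, forward 9.8 m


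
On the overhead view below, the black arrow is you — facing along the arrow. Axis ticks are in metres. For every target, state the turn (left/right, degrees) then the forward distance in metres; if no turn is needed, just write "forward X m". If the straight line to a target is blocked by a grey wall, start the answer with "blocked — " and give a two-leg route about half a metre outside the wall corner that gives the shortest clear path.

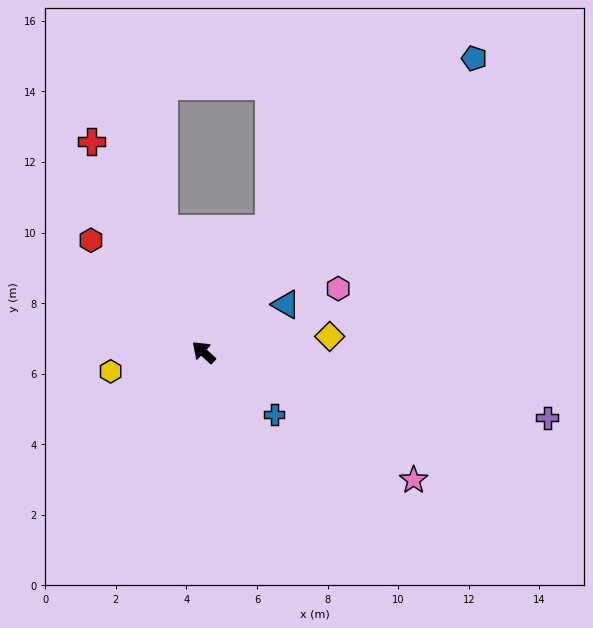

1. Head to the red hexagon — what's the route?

turn right 2°, forward 4.5 m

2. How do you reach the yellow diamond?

turn right 130°, forward 3.6 m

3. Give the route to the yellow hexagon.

turn left 54°, forward 2.7 m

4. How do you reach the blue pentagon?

turn right 90°, forward 11.3 m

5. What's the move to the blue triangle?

turn right 107°, forward 2.7 m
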